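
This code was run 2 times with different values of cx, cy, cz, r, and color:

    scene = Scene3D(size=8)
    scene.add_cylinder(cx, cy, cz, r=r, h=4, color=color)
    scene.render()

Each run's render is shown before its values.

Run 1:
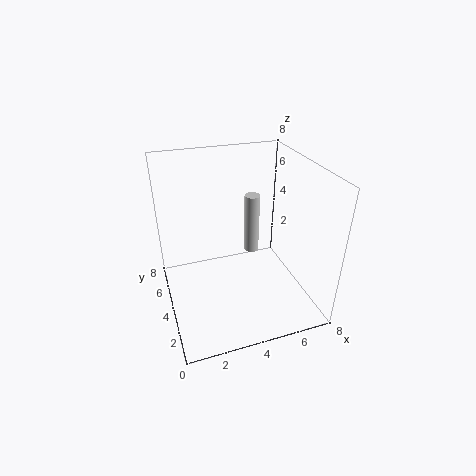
cx = 6
cy = 7
cz = 1
r = 0.5
color = 'lightgray'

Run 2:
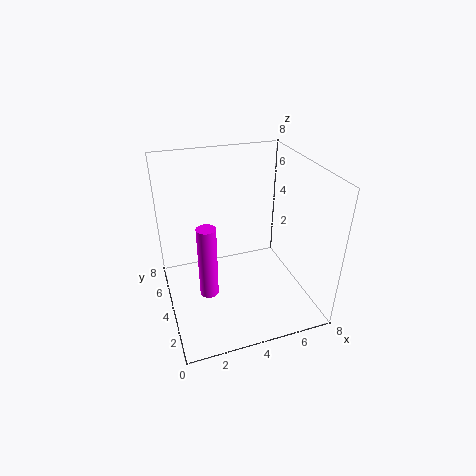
cx = 2
cy = 3
cz = 1.5
r = 0.5
color = 'magenta'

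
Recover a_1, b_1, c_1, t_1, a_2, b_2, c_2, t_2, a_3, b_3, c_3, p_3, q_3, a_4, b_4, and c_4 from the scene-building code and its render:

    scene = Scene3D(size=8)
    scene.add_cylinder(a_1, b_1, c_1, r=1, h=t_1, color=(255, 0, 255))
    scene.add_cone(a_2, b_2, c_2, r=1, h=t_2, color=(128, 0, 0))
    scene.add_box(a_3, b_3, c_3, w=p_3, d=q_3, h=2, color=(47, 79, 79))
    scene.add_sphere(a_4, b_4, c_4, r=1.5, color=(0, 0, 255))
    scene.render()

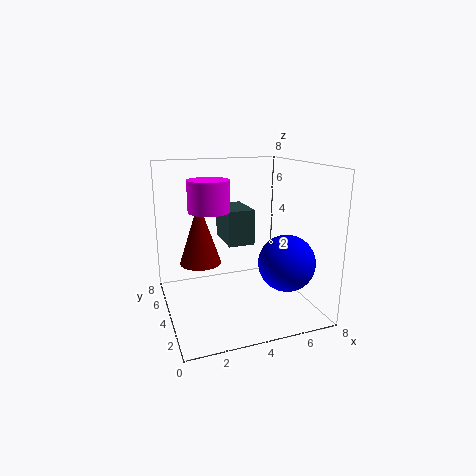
a_1 = 2; b_1 = 2.5; c_1 = 6; t_1 = 1.5; a_2 = 1.5; b_2 = 2.5; c_2 = 3.5; t_2 = 3; a_3 = 3.5; b_3 = 4; c_3 = 3.5; p_3 = 1.5; q_3 = 2.5; a_4 = 6; b_4 = 2; c_4 = 3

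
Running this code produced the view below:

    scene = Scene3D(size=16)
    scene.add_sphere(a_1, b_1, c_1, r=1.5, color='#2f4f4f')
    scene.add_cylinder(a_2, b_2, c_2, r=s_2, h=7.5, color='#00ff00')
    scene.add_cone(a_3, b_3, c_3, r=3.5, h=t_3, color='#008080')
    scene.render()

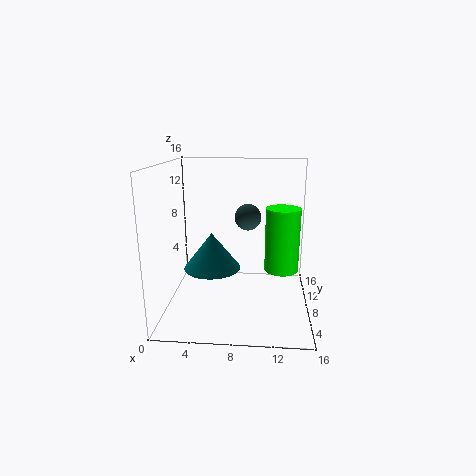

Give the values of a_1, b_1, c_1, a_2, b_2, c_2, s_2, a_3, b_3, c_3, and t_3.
a_1 = 9
b_1 = 9.5
c_1 = 10
a_2 = 13
b_2 = 10
c_2 = 3.5
s_2 = 2
a_3 = 4.5
b_3 = 11
c_3 = 3
t_3 = 4.5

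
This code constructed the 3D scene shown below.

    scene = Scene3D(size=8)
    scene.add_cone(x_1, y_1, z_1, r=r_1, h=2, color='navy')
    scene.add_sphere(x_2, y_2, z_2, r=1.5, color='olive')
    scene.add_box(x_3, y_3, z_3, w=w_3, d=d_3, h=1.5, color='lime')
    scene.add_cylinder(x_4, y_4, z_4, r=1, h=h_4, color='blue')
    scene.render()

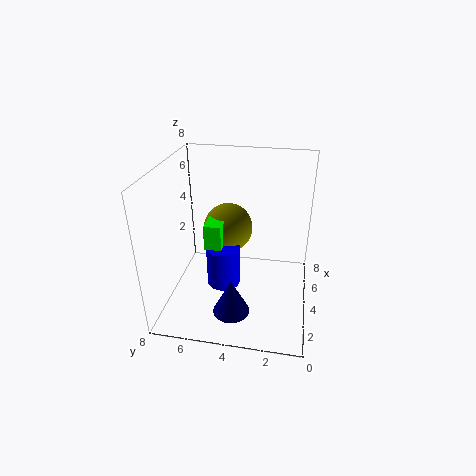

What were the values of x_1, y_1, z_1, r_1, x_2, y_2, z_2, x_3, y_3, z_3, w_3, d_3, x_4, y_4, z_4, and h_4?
x_1 = 2; y_1 = 4; z_1 = 0.5; r_1 = 1; x_2 = 6; y_2 = 5; z_2 = 3.5; x_3 = 4; y_3 = 5; z_3 = 3; w_3 = 2; d_3 = 1; x_4 = 4.5; y_4 = 5; z_4 = 0.5; h_4 = 2.5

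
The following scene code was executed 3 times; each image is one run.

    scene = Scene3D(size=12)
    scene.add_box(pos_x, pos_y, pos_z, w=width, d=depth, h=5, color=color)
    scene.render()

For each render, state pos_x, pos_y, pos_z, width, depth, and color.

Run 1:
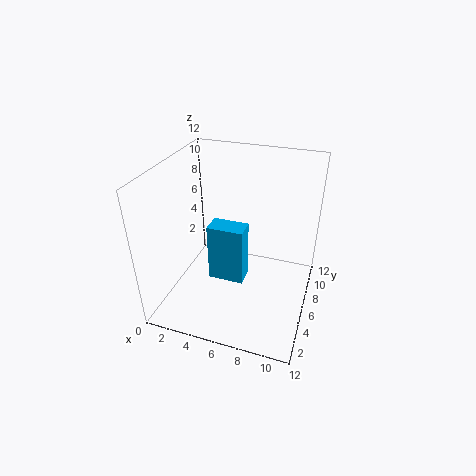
pos_x = 3.75; pos_y = 4.75; pos_z = 2.25; width = 3; depth = 1.75; color = 'deepskyblue'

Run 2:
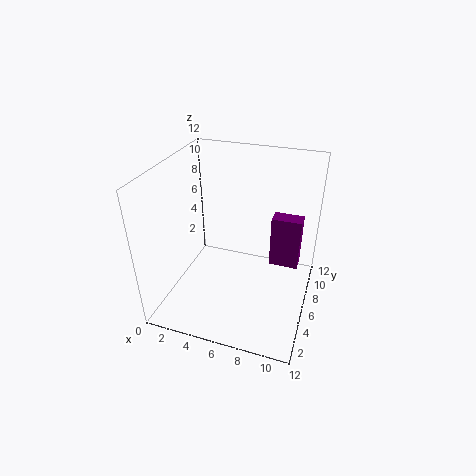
pos_x = 8; pos_y = 9.5; pos_z = 1.25; width = 2.75; depth = 1.5; color = 'purple'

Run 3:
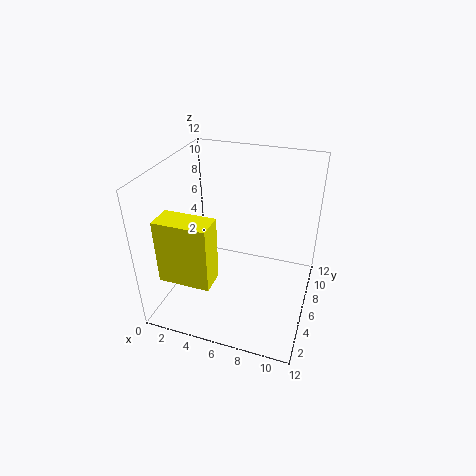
pos_x = 1.5; pos_y = 0.75; pos_z = 4.5; width = 4; depth = 2; color = 'yellow'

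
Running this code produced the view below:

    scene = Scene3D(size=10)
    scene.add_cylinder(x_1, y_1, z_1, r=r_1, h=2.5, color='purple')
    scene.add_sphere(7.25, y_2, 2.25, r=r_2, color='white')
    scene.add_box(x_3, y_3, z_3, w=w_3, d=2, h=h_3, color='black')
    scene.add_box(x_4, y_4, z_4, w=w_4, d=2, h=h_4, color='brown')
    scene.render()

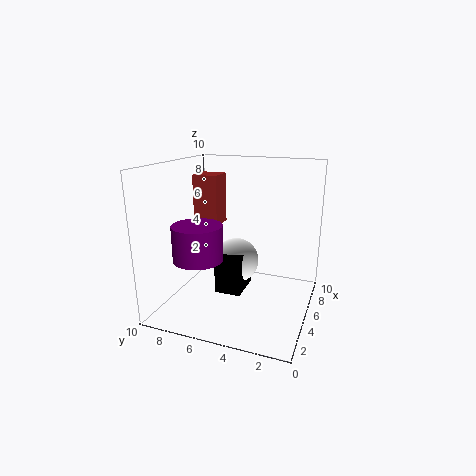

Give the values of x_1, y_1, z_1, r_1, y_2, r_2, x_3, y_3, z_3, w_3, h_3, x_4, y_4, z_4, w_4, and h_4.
x_1 = 3.75, y_1 = 7.5, z_1 = 3.5, r_1 = 1.75, y_2 = 6, r_2 = 1.75, x_3 = 5.25, y_3 = 5, z_3 = 0.25, w_3 = 2.75, h_3 = 3, x_4 = 7.5, y_4 = 7.75, z_4 = 4.75, w_4 = 2, h_4 = 4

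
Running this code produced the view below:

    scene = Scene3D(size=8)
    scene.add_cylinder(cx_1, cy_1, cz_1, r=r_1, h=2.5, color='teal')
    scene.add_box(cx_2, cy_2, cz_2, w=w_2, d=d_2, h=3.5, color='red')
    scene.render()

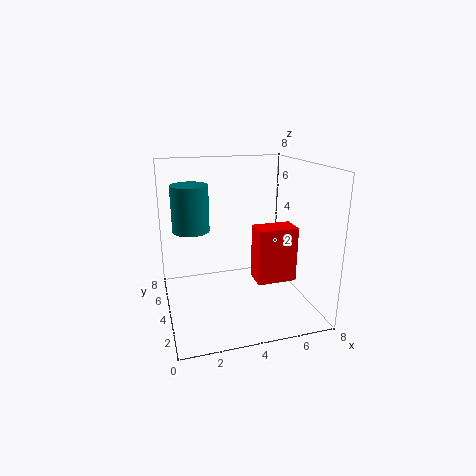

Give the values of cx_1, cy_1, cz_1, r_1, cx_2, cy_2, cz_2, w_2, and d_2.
cx_1 = 1.5; cy_1 = 4.5; cz_1 = 4.5; r_1 = 1; cx_2 = 5.5; cy_2 = 4.5; cz_2 = 0.5; w_2 = 2.5; d_2 = 1.5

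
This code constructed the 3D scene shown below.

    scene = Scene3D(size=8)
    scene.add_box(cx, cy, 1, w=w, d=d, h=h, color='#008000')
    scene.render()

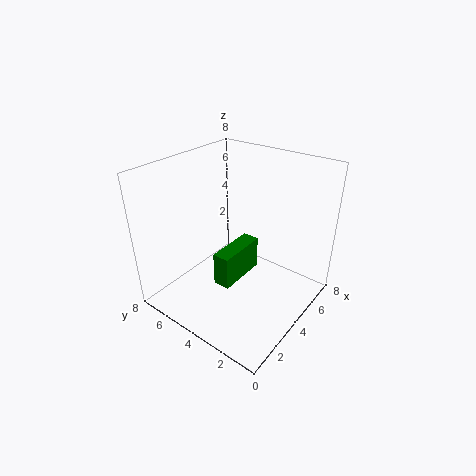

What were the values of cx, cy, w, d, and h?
cx = 3, cy = 4, w = 3, d = 1, h = 2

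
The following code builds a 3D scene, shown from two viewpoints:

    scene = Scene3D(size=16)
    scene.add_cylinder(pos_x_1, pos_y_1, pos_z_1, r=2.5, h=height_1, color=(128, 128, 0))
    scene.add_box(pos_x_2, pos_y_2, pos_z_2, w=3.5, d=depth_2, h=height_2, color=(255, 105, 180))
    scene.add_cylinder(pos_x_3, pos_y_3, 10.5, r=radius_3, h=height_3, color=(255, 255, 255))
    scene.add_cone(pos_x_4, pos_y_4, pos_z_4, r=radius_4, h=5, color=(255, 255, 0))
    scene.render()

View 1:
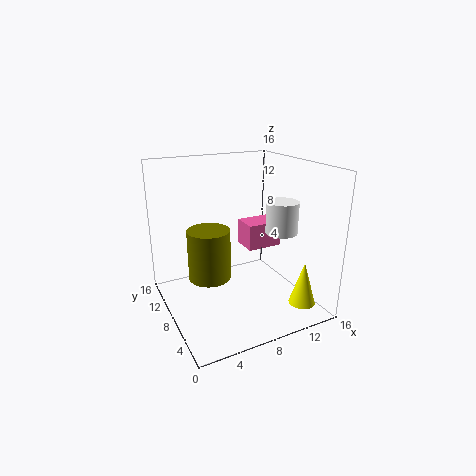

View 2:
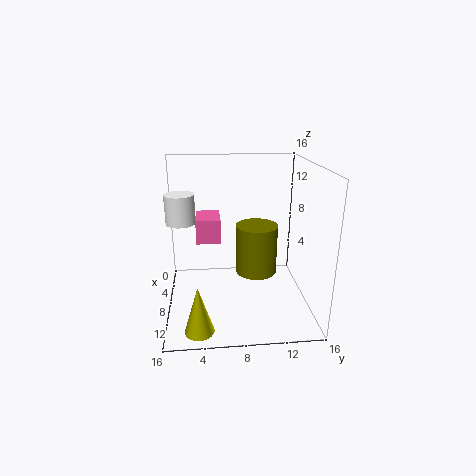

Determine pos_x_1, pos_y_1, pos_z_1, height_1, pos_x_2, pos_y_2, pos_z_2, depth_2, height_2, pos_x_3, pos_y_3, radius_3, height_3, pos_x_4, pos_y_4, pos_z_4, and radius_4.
pos_x_1 = 5.5
pos_y_1 = 10.5
pos_z_1 = 2.5
height_1 = 6
pos_x_2 = 7
pos_y_2 = 3.5
pos_z_2 = 8.5
depth_2 = 2.5
height_2 = 2.5
pos_x_3 = 9.5
pos_y_3 = 2
radius_3 = 1.5
height_3 = 3
pos_x_4 = 14
pos_y_4 = 3.5
pos_z_4 = 0.5
radius_4 = 1.5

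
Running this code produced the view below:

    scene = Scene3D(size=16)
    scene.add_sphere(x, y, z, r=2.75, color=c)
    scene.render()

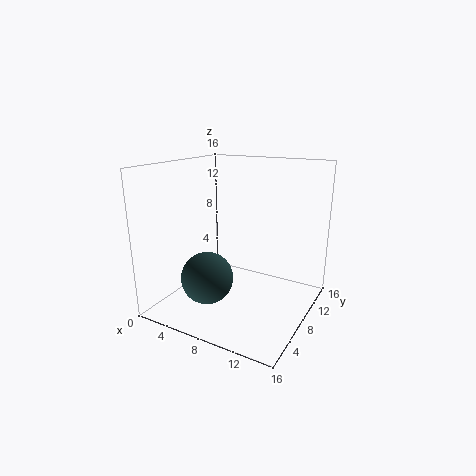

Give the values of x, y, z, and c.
x = 6.5, y = 4, z = 4.5, c = 'darkslategray'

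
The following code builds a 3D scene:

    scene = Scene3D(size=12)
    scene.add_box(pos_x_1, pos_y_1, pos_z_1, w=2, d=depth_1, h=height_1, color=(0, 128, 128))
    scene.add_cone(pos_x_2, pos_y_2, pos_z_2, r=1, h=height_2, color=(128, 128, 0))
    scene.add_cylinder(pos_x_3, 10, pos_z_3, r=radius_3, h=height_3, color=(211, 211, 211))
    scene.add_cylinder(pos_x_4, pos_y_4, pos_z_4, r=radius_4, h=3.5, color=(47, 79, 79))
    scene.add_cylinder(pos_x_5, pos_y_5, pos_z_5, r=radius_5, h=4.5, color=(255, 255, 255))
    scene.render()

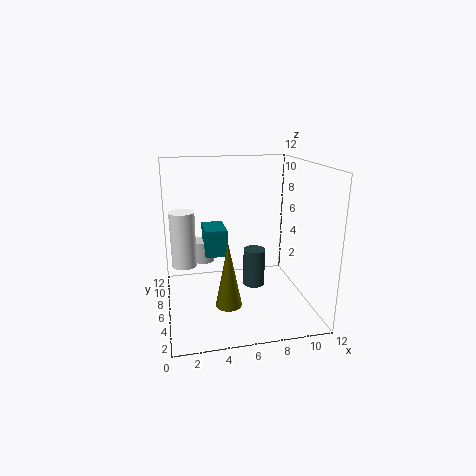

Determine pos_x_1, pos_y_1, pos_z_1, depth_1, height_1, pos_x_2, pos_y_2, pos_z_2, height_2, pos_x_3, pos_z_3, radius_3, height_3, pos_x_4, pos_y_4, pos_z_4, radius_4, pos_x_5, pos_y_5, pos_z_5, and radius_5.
pos_x_1 = 3.5, pos_y_1 = 8, pos_z_1 = 3.5, depth_1 = 3, height_1 = 2.5, pos_x_2 = 4.5, pos_y_2 = 2.5, pos_z_2 = 2, height_2 = 5, pos_x_3 = 3.5, pos_z_3 = 2.5, radius_3 = 1, height_3 = 2, pos_x_4 = 8, pos_y_4 = 8, pos_z_4 = 0.5, radius_4 = 1, pos_x_5 = 1.5, pos_y_5 = 6, pos_z_5 = 4, radius_5 = 1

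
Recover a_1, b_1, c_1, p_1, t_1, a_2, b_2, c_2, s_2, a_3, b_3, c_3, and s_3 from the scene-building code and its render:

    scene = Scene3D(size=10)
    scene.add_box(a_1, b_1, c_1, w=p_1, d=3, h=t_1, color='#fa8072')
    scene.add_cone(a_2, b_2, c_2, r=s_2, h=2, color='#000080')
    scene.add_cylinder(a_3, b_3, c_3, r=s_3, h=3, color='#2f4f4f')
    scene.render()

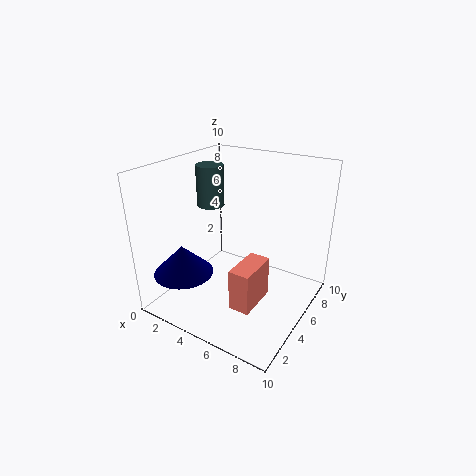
a_1 = 5.5, b_1 = 3, c_1 = 0.5, p_1 = 1.5, t_1 = 3, a_2 = 2.5, b_2 = 2, c_2 = 3, s_2 = 2, a_3 = 2, b_3 = 6, c_3 = 6.5, s_3 = 1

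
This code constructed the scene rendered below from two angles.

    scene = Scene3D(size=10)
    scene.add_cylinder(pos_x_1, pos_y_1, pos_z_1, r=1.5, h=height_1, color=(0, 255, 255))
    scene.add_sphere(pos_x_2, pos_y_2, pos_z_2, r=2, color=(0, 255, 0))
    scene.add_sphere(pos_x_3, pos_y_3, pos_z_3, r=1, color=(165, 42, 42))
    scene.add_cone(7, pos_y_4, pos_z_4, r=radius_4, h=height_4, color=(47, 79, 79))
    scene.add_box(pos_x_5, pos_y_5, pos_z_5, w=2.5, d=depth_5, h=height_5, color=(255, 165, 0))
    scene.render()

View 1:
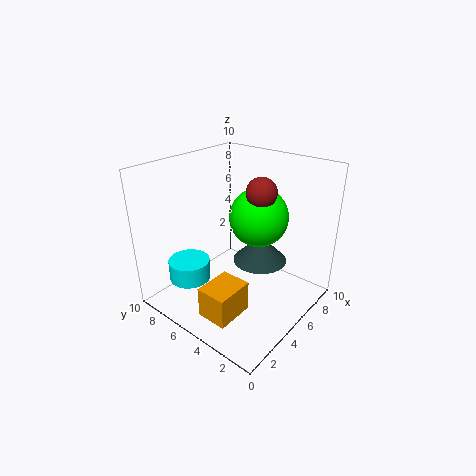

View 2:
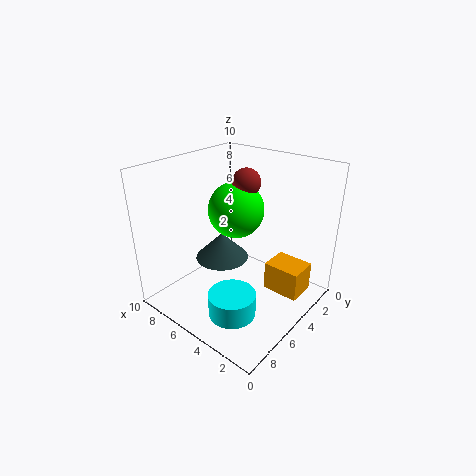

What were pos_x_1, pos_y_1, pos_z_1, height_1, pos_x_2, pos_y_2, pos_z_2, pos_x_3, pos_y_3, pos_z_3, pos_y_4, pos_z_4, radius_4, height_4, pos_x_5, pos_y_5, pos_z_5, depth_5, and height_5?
pos_x_1 = 3, pos_y_1 = 8, pos_z_1 = 1.5, height_1 = 1.5, pos_x_2 = 6, pos_y_2 = 4, pos_z_2 = 6.5, pos_x_3 = 5.5, pos_y_3 = 3.5, pos_z_3 = 8.5, pos_y_4 = 4.5, pos_z_4 = 2.5, radius_4 = 2, height_4 = 2, pos_x_5 = 0.5, pos_y_5 = 2.5, pos_z_5 = 1.5, depth_5 = 2, height_5 = 2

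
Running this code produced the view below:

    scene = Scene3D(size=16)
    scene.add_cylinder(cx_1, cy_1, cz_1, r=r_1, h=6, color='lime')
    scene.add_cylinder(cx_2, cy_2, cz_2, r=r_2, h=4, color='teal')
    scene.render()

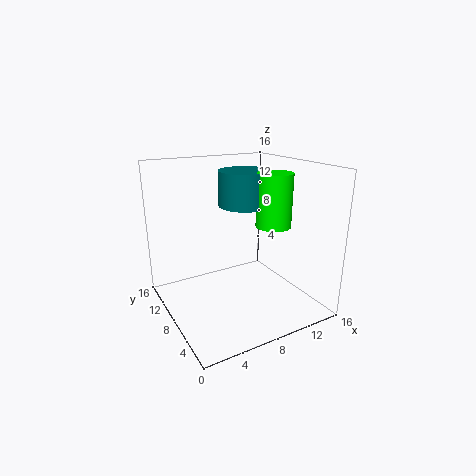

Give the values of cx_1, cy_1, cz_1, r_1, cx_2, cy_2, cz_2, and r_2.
cx_1 = 12; cy_1 = 7; cz_1 = 9; r_1 = 2; cx_2 = 10; cy_2 = 10; cz_2 = 11; r_2 = 3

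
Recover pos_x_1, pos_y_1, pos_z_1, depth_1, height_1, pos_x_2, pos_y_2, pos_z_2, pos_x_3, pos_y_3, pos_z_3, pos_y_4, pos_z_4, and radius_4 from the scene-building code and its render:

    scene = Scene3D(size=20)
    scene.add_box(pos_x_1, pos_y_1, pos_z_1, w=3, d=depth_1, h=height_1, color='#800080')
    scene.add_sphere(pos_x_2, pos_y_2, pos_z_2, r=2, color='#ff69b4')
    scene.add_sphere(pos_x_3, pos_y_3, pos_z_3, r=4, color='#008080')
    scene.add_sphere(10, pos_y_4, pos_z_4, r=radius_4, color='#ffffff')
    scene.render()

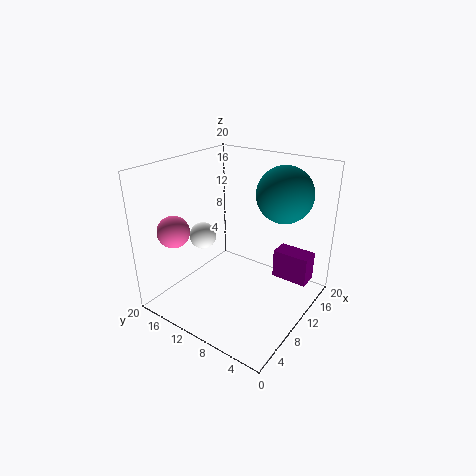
pos_x_1 = 16, pos_y_1 = 2, pos_z_1 = 1.5, depth_1 = 5.5, height_1 = 4.5, pos_x_2 = 2, pos_y_2 = 14, pos_z_2 = 13, pos_x_3 = 15.5, pos_y_3 = 6, pos_z_3 = 15.5, pos_y_4 = 16.5, pos_z_4 = 8.5, radius_4 = 2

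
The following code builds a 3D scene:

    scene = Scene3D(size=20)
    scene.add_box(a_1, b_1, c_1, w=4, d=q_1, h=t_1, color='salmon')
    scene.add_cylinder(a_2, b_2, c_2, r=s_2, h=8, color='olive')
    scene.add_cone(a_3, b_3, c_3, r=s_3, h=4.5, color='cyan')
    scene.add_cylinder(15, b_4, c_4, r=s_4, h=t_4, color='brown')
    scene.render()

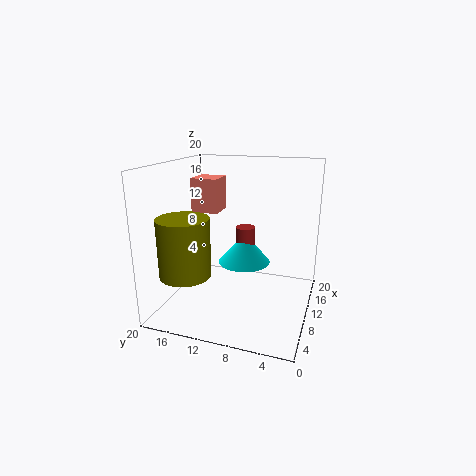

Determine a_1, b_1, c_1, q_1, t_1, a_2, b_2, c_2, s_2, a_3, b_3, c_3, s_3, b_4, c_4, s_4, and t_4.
a_1 = 12
b_1 = 14
c_1 = 12.5
q_1 = 4
t_1 = 5
a_2 = 5.5
b_2 = 16
c_2 = 5.5
s_2 = 3.5
a_3 = 14.5
b_3 = 10.5
c_3 = 4.5
s_3 = 4
b_4 = 10.5
c_4 = 4.5
s_4 = 1.5
t_4 = 5.5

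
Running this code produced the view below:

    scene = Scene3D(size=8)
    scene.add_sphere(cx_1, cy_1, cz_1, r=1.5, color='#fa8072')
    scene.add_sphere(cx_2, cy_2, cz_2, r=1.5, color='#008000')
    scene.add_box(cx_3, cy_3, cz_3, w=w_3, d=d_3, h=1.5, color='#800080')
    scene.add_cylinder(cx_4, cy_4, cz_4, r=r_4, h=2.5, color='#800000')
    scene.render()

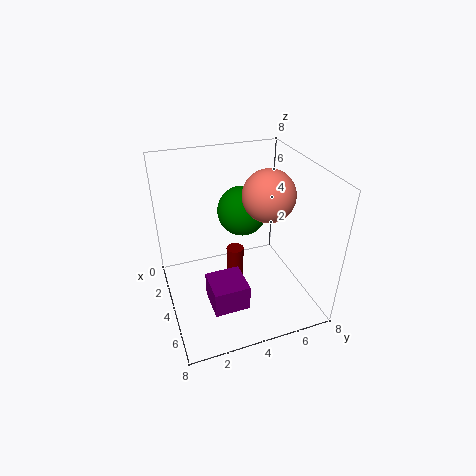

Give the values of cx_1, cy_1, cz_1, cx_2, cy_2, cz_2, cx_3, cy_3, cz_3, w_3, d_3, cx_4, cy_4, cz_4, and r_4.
cx_1 = 3.5; cy_1 = 6; cz_1 = 6; cx_2 = 2; cy_2 = 5; cz_2 = 4.5; cx_3 = 4; cy_3 = 2; cz_3 = 0.5; w_3 = 2; d_3 = 2; cx_4 = 3.5; cy_4 = 4; cz_4 = 0.5; r_4 = 0.5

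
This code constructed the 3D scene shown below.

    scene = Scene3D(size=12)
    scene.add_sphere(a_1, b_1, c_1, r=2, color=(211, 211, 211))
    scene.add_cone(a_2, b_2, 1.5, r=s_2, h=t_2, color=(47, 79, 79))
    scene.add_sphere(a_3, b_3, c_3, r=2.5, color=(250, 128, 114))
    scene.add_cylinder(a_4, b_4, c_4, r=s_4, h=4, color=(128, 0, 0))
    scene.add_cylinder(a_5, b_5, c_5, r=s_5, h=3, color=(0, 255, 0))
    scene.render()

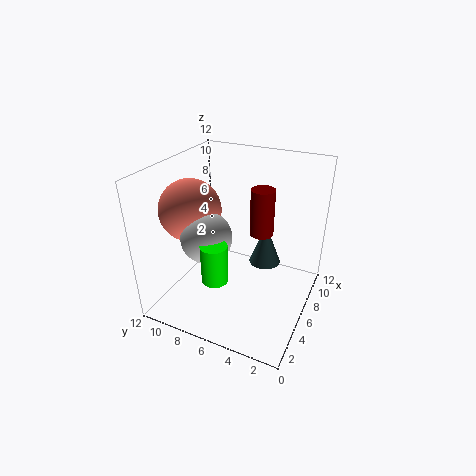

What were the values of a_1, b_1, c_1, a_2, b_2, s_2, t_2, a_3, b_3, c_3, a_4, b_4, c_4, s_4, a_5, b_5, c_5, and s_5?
a_1 = 3.5
b_1 = 7.5
c_1 = 7
a_2 = 10
b_2 = 5
s_2 = 1.5
t_2 = 4
a_3 = 4.5
b_3 = 9.5
c_3 = 8.5
a_4 = 7.5
b_4 = 4.5
c_4 = 6
s_4 = 1
a_5 = 2
b_5 = 6
c_5 = 4.5
s_5 = 1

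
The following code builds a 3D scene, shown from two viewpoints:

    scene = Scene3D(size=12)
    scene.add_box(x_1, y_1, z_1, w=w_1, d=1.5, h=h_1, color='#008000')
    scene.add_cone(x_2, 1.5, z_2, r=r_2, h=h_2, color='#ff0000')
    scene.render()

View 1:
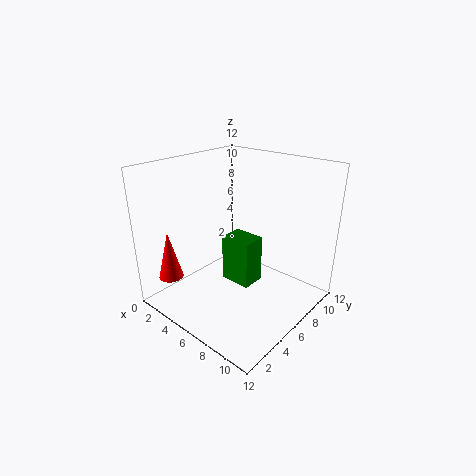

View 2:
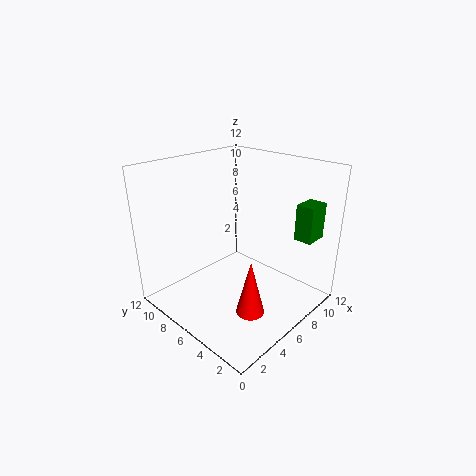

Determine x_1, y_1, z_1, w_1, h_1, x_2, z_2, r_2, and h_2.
x_1 = 9; y_1 = 1; z_1 = 6; w_1 = 2; h_1 = 3; x_2 = 2.5; z_2 = 3; r_2 = 1; h_2 = 4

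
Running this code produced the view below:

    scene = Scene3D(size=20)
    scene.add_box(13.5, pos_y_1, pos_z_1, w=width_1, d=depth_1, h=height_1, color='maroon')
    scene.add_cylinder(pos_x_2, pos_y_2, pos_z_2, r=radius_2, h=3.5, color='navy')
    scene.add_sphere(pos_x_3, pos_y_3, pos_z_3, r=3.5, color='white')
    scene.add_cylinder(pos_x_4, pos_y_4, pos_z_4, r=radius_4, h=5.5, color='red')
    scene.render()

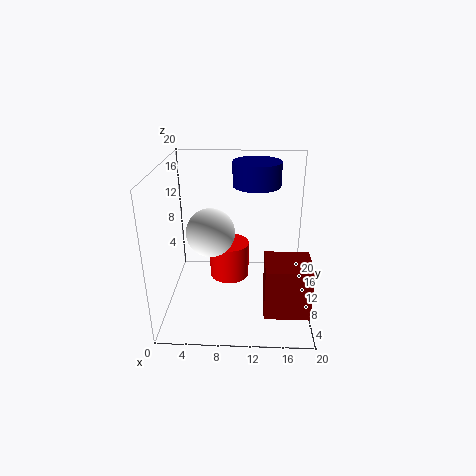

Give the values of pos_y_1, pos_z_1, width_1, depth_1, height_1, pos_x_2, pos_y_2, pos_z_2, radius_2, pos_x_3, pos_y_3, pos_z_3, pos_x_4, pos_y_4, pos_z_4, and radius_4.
pos_y_1 = 0.5
pos_z_1 = 4
width_1 = 5.5
depth_1 = 5
height_1 = 6.5
pos_x_2 = 12.5
pos_y_2 = 15
pos_z_2 = 16
radius_2 = 3.5
pos_x_3 = 6
pos_y_3 = 11.5
pos_z_3 = 10
pos_x_4 = 8.5
pos_y_4 = 13.5
pos_z_4 = 2
radius_4 = 3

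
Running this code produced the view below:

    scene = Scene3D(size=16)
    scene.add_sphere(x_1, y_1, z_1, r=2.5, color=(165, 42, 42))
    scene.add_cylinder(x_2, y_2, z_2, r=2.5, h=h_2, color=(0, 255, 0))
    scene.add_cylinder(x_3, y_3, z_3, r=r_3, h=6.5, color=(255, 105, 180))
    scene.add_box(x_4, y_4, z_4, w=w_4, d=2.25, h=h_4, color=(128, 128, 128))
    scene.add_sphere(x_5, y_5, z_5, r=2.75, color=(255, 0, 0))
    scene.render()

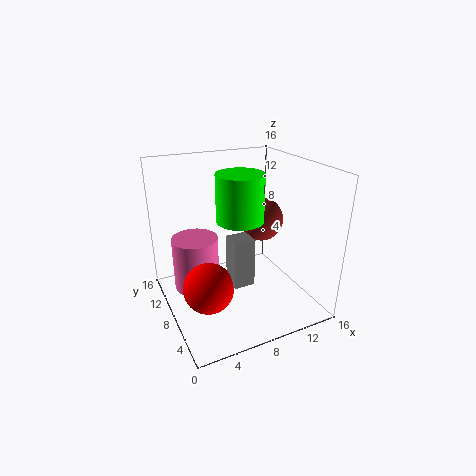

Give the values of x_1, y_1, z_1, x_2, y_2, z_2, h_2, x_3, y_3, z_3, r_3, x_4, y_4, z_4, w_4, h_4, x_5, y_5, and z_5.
x_1 = 11.5, y_1 = 9, z_1 = 9.25, x_2 = 7.75, y_2 = 7, z_2 = 10.5, h_2 = 5, x_3 = 4.25, y_3 = 12, z_3 = 0.5, r_3 = 2.75, x_4 = 6, y_4 = 4.5, z_4 = 4, w_4 = 2.25, h_4 = 5.25, x_5 = 3.75, y_5 = 6.5, z_5 = 3.5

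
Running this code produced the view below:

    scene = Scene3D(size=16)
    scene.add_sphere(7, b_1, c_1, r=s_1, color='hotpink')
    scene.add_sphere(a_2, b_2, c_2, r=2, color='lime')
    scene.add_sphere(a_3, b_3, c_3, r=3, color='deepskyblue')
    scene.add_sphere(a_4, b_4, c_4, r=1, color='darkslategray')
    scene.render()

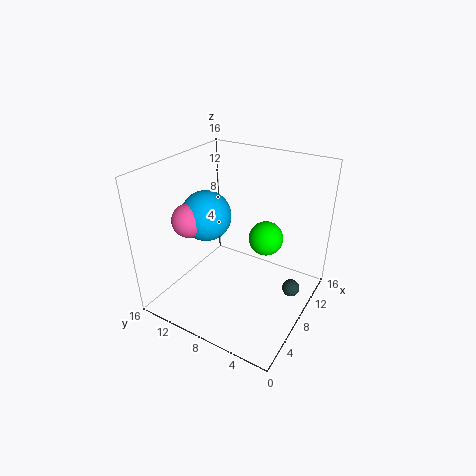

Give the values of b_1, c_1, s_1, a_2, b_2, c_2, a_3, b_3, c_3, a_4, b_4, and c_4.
b_1 = 14, c_1 = 9, s_1 = 2, a_2 = 11, b_2 = 6, c_2 = 7, a_3 = 9, b_3 = 13, c_3 = 9, a_4 = 10, b_4 = 2, c_4 = 2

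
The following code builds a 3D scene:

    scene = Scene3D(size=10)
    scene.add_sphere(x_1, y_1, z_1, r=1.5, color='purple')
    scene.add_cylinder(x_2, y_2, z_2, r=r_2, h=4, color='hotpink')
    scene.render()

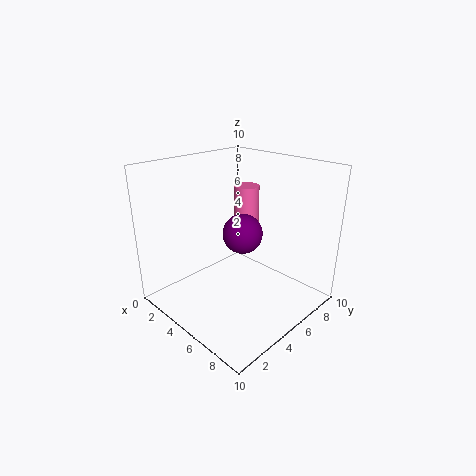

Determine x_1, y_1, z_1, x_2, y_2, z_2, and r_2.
x_1 = 4, y_1 = 6.5, z_1 = 4.5, x_2 = 2.5, y_2 = 8.5, z_2 = 3.5, r_2 = 1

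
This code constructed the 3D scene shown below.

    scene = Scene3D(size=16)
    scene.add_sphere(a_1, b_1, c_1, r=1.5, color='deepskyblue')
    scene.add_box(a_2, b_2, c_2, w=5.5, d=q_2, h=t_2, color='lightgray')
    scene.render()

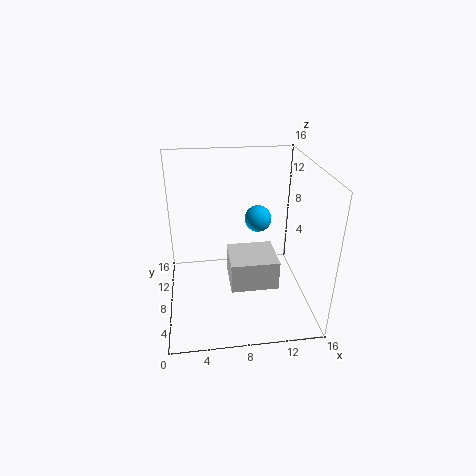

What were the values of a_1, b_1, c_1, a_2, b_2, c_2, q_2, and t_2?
a_1 = 10.5
b_1 = 9.5
c_1 = 9.5
a_2 = 7
b_2 = 6
c_2 = 2
q_2 = 5
t_2 = 3.5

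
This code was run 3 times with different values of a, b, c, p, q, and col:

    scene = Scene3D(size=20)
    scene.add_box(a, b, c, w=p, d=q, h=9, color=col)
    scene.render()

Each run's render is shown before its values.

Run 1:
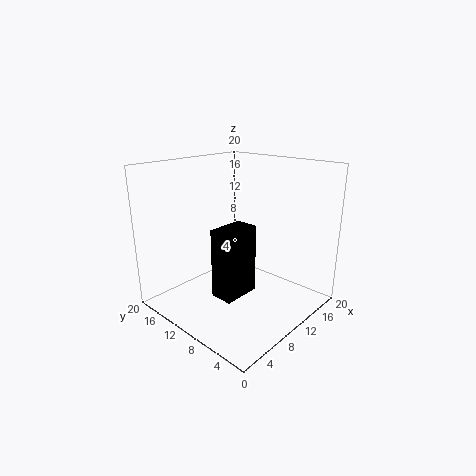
a = 4, b = 6, c = 4, p = 5, q = 3, col = 'black'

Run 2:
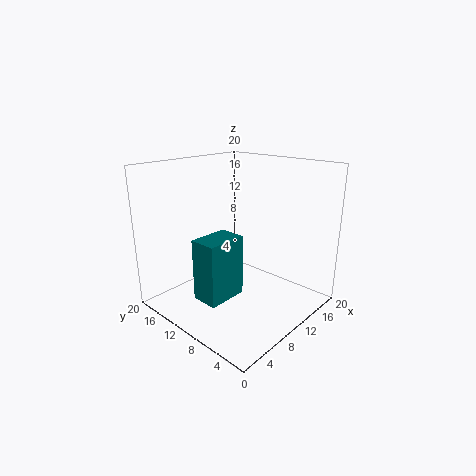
a = 5, b = 10, c = 1, p = 6, q = 4, col = 'teal'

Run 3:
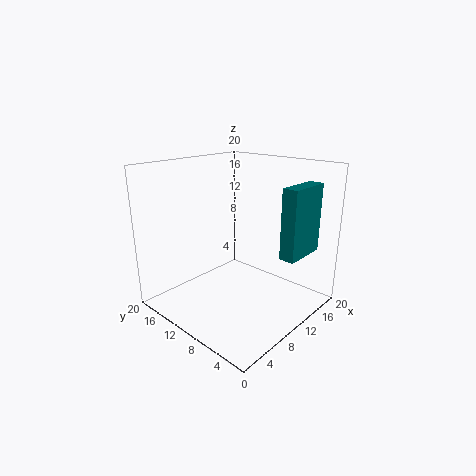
a = 10, b = 1, c = 9, p = 6, q = 2, col = 'teal'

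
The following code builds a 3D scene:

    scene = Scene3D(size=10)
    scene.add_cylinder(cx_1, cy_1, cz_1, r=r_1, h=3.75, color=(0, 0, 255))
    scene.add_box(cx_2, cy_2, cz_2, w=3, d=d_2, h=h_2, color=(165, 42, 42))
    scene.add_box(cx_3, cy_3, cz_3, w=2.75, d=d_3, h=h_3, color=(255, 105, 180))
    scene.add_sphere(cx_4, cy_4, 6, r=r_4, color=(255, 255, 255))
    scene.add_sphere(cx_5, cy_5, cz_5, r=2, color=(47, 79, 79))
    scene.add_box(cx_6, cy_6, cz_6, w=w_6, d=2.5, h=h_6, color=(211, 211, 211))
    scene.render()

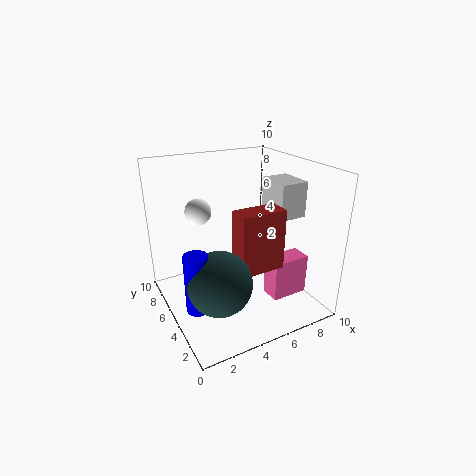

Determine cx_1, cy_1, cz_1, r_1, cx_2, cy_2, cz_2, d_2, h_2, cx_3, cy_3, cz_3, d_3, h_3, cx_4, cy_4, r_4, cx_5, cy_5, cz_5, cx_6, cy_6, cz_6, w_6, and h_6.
cx_1 = 1
cy_1 = 2.75
cz_1 = 2
r_1 = 0.75
cx_2 = 3.75
cy_2 = 2
cz_2 = 3.75
d_2 = 1.5
h_2 = 4
cx_3 = 7
cy_3 = 3
cz_3 = 0.25
d_3 = 1.5
h_3 = 3
cx_4 = 3.5
cy_4 = 8.5
r_4 = 1
cx_5 = 2.25
cy_5 = 2.25
cz_5 = 3.75
cx_6 = 7.5
cy_6 = 3.5
cz_6 = 6.25
w_6 = 2
h_6 = 2.5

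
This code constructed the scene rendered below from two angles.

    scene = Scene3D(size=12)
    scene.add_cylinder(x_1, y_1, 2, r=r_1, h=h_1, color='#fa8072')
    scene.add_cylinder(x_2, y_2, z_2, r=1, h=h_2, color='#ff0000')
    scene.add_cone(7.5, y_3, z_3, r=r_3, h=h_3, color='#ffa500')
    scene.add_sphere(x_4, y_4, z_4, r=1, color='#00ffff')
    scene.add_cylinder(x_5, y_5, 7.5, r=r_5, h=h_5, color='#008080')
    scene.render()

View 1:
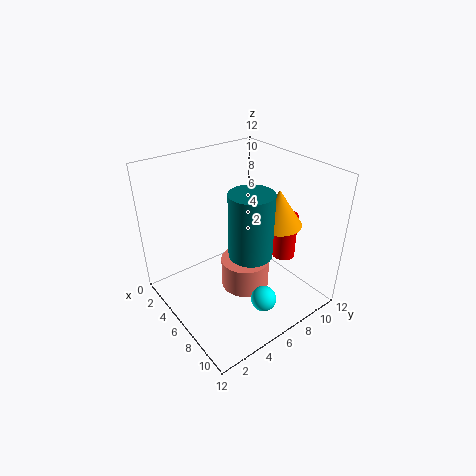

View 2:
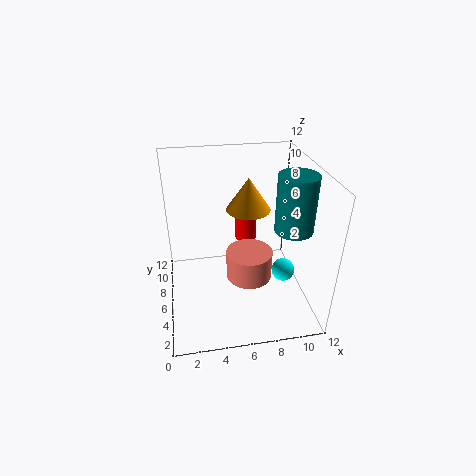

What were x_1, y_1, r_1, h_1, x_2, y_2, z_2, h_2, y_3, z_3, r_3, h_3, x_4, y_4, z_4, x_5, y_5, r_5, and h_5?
x_1 = 7
y_1 = 6
r_1 = 2
h_1 = 2.5
x_2 = 7.5
y_2 = 10
z_2 = 3.5
h_2 = 4
y_3 = 9
z_3 = 7
r_3 = 2
h_3 = 3
x_4 = 10
y_4 = 5.5
z_4 = 2.5
x_5 = 10
y_5 = 4
r_5 = 1.5
h_5 = 4.5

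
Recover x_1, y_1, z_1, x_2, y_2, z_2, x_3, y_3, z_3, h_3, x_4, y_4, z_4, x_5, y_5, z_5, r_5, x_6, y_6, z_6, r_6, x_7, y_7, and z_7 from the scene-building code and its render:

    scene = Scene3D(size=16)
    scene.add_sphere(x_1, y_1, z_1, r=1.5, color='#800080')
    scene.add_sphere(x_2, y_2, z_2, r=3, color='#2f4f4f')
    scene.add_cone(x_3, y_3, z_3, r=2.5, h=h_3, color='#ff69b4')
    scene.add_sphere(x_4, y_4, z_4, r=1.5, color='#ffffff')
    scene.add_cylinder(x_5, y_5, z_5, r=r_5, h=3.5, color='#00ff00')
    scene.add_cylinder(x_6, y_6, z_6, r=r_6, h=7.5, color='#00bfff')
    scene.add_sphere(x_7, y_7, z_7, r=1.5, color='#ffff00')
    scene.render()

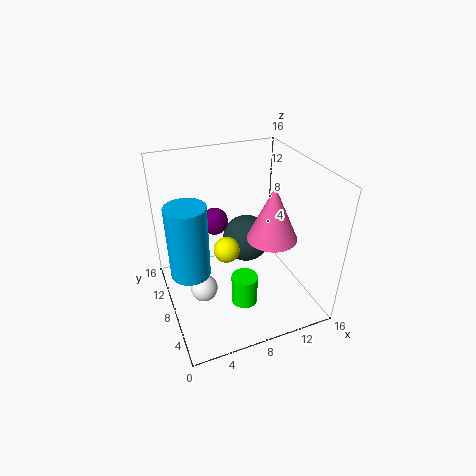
x_1 = 6, y_1 = 10, z_1 = 9.5, x_2 = 11, y_2 = 12.5, z_2 = 4.5, x_3 = 10, y_3 = 4, z_3 = 10, h_3 = 5.5, x_4 = 3.5, y_4 = 7, z_4 = 3, x_5 = 8, y_5 = 6, z_5 = 0.5, r_5 = 1.5, x_6 = 2, y_6 = 6, z_6 = 6.5, r_6 = 2, x_7 = 7, y_7 = 9, z_7 = 6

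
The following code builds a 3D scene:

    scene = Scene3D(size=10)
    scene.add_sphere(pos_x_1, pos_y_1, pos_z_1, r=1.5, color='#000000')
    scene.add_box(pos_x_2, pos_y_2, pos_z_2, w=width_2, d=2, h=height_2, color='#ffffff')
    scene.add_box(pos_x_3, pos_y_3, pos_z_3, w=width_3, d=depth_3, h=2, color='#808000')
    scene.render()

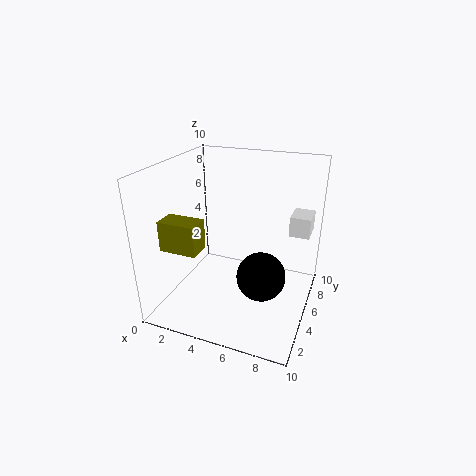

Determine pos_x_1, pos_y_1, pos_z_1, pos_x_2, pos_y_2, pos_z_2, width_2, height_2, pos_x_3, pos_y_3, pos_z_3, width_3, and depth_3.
pos_x_1 = 7.5; pos_y_1 = 2.5; pos_z_1 = 4; pos_x_2 = 8; pos_y_2 = 7.5; pos_z_2 = 4.5; width_2 = 1.5; height_2 = 1.5; pos_x_3 = 1; pos_y_3 = 1.5; pos_z_3 = 5; width_3 = 2.5; depth_3 = 1.5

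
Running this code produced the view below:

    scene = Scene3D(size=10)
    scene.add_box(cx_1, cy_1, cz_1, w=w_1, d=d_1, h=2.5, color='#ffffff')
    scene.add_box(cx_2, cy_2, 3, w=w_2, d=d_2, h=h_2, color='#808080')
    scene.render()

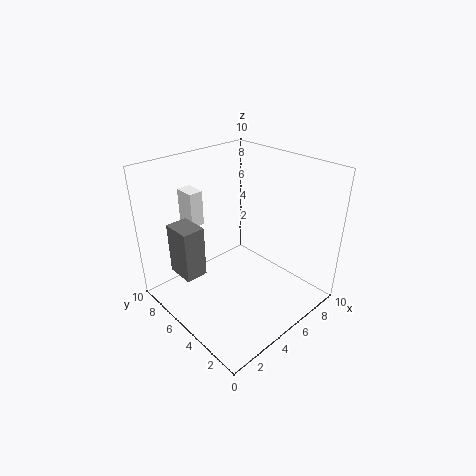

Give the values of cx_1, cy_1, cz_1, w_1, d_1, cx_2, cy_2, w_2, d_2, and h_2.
cx_1 = 3
cy_1 = 7.5
cz_1 = 5.5
w_1 = 1
d_1 = 1.5
cx_2 = 1
cy_2 = 5.5
w_2 = 1.5
d_2 = 2
h_2 = 3.5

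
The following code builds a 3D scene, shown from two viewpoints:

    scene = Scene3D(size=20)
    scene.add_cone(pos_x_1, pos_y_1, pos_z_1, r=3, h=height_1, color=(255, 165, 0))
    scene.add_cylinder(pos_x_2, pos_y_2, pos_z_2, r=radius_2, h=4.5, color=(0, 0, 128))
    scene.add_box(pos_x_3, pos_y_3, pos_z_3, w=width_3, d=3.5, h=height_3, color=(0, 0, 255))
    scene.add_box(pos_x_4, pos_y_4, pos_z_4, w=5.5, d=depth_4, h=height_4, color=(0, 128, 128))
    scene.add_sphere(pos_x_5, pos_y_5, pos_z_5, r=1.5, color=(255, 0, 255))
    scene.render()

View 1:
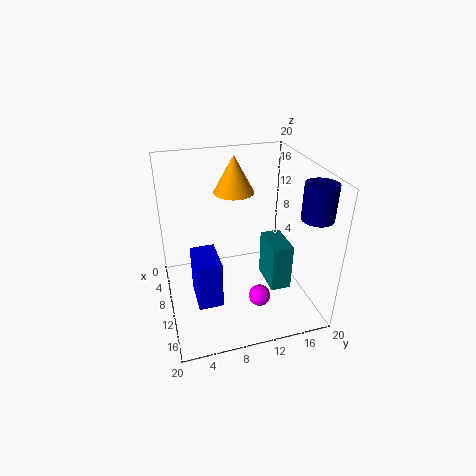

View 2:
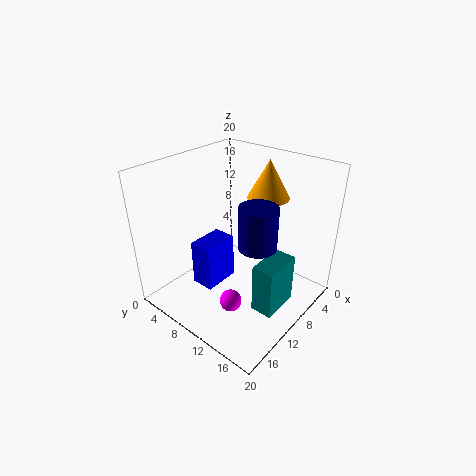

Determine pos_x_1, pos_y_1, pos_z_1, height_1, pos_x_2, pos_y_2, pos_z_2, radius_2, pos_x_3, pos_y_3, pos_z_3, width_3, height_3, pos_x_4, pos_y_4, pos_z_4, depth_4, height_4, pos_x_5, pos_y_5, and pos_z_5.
pos_x_1 = 4.5; pos_y_1 = 11; pos_z_1 = 14.5; height_1 = 5.5; pos_x_2 = 16.5; pos_y_2 = 18; pos_z_2 = 15; radius_2 = 2; pos_x_3 = 7.5; pos_y_3 = 3.5; pos_z_3 = 1; width_3 = 5.5; height_3 = 7; pos_x_4 = 7; pos_y_4 = 14.5; pos_z_4 = 1.5; depth_4 = 3; height_4 = 7; pos_x_5 = 14; pos_y_5 = 12; pos_z_5 = 2.5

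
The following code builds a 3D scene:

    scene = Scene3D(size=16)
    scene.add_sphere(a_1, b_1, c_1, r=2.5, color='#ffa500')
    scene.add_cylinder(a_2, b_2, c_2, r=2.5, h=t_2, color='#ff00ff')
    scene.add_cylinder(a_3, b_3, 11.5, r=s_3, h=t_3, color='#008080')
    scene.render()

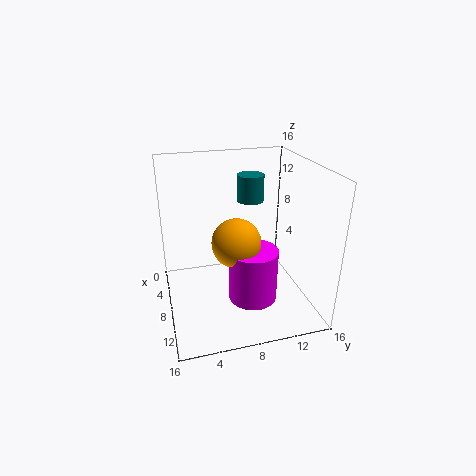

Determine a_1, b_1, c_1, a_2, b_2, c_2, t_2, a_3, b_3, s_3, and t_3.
a_1 = 11
b_1 = 7
c_1 = 9
a_2 = 12
b_2 = 8.5
c_2 = 3
t_2 = 5.5
a_3 = 6
b_3 = 10
s_3 = 1.5
t_3 = 3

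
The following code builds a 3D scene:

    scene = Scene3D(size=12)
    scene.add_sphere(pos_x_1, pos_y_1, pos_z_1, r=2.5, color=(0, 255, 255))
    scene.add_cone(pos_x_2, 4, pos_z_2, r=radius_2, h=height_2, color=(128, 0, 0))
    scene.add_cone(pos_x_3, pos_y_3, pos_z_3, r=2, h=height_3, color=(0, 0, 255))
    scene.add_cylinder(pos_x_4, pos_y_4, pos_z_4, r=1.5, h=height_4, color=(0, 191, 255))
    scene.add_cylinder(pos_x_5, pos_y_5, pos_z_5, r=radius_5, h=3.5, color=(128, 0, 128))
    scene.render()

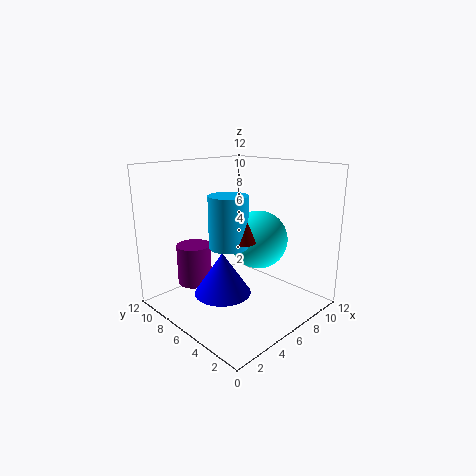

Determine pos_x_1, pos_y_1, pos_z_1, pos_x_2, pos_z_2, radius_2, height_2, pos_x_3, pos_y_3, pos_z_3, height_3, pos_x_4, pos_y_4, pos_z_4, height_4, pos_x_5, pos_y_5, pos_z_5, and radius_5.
pos_x_1 = 8, pos_y_1 = 5.5, pos_z_1 = 5.5, pos_x_2 = 4.5, pos_z_2 = 6.5, radius_2 = 1, height_2 = 2.5, pos_x_3 = 2, pos_y_3 = 3.5, pos_z_3 = 3.5, height_3 = 3, pos_x_4 = 4, pos_y_4 = 5, pos_z_4 = 6, height_4 = 4, pos_x_5 = 4, pos_y_5 = 9.5, pos_z_5 = 1.5, radius_5 = 1.5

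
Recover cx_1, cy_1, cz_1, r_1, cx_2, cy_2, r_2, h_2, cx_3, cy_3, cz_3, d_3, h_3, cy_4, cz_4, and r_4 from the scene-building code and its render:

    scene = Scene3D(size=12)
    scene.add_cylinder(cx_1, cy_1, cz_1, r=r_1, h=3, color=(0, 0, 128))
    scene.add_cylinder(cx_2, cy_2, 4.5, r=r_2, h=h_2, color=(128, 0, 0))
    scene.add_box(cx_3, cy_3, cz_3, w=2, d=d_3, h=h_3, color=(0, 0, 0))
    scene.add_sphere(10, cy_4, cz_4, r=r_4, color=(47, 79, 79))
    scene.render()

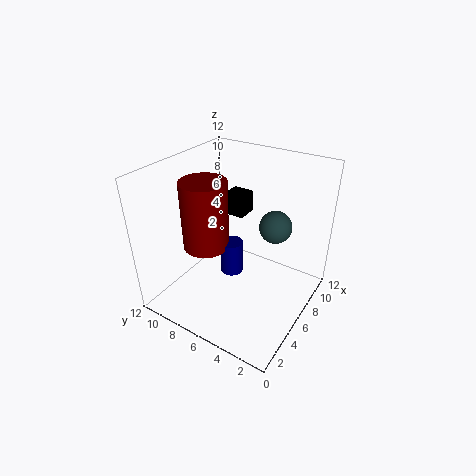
cx_1 = 6.5, cy_1 = 7, cz_1 = 2, r_1 = 1, cx_2 = 5.5, cy_2 = 9, r_2 = 2, h_2 = 6, cx_3 = 9, cy_3 = 7.5, cz_3 = 6, d_3 = 2, h_3 = 2, cy_4 = 4.5, cz_4 = 5.5, r_4 = 1.5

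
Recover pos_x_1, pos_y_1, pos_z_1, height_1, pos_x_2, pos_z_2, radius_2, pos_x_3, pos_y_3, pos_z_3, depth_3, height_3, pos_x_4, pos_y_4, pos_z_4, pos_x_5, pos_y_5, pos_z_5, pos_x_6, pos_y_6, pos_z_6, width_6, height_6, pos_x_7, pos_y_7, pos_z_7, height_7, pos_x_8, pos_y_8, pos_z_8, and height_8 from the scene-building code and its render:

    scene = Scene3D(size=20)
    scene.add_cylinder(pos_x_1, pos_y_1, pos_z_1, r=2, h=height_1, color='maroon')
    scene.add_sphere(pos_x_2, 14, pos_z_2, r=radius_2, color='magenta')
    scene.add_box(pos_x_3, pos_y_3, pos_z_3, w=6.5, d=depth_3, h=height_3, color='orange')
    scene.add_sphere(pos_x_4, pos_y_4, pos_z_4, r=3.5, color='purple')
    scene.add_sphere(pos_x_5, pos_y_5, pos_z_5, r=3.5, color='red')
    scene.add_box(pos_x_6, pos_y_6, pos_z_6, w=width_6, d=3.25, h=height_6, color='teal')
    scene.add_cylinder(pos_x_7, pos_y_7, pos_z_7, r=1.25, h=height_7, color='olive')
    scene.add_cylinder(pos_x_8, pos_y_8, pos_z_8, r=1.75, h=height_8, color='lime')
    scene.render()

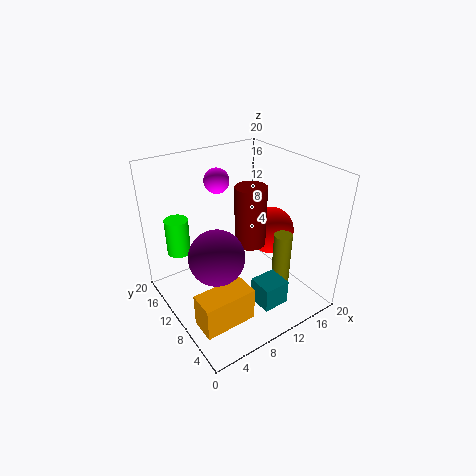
pos_x_1 = 10
pos_y_1 = 7.25
pos_z_1 = 10.75
height_1 = 7.75
pos_x_2 = 9.25
pos_z_2 = 17.25
radius_2 = 1.75
pos_x_3 = 0.25
pos_y_3 = 1.75
pos_z_3 = 3.75
depth_3 = 3.25
height_3 = 4.25
pos_x_4 = 4.75
pos_y_4 = 7
pos_z_4 = 10.5
pos_x_5 = 16.25
pos_y_5 = 10.5
pos_z_5 = 9
pos_x_6 = 8.5
pos_y_6 = 1.5
pos_z_6 = 3.75
width_6 = 3.5
height_6 = 3.25
pos_x_7 = 14.25
pos_y_7 = 5.5
pos_z_7 = 3
height_7 = 8.25
pos_x_8 = 4.25
pos_y_8 = 17.5
pos_z_8 = 5.75
height_8 = 5.5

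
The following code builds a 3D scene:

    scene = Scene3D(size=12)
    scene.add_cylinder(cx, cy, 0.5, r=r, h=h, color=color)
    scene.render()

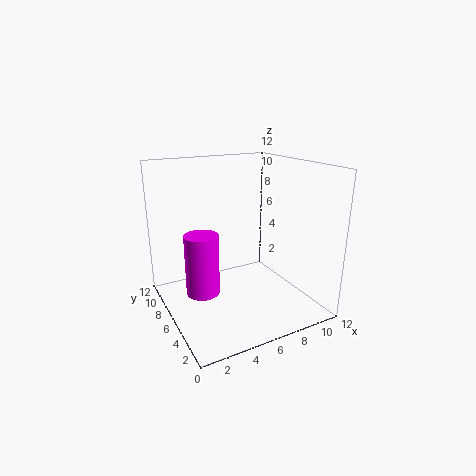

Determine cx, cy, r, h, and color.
cx = 3.5; cy = 8; r = 1.5; h = 5.5; color = 'magenta'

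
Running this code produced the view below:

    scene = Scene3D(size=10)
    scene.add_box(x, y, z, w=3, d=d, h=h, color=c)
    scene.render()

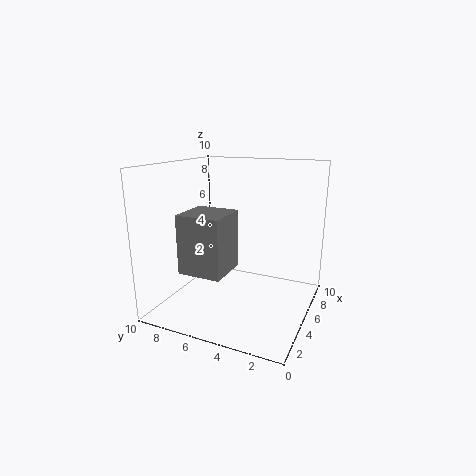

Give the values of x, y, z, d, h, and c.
x = 2
y = 5
z = 3
d = 3
h = 4
c = 'gray'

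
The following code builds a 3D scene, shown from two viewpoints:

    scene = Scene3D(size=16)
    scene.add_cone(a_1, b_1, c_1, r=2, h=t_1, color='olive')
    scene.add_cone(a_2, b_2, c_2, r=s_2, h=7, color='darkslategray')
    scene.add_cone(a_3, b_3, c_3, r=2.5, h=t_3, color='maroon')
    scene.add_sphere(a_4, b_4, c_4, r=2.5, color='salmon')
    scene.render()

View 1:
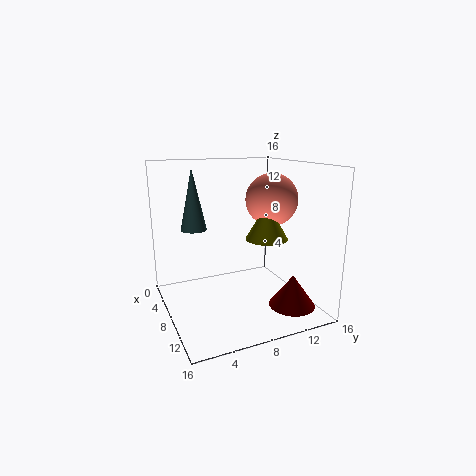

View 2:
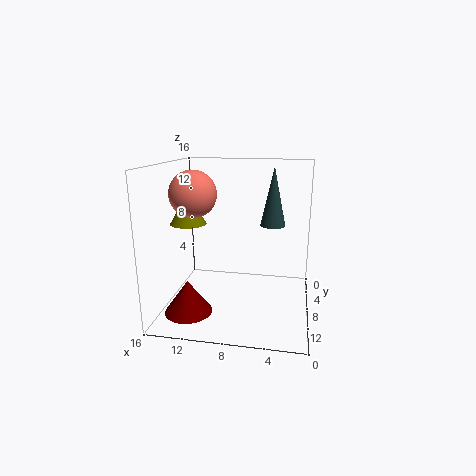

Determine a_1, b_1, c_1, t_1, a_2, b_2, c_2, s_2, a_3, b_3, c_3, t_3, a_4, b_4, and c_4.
a_1 = 13.5; b_1 = 8.5; c_1 = 9.5; t_1 = 3.5; a_2 = 4.5; b_2 = 4; c_2 = 8.5; s_2 = 1.5; a_3 = 12.5; b_3 = 12.5; c_3 = 1; t_3 = 3.5; a_4 = 12.5; b_4 = 9.5; c_4 = 13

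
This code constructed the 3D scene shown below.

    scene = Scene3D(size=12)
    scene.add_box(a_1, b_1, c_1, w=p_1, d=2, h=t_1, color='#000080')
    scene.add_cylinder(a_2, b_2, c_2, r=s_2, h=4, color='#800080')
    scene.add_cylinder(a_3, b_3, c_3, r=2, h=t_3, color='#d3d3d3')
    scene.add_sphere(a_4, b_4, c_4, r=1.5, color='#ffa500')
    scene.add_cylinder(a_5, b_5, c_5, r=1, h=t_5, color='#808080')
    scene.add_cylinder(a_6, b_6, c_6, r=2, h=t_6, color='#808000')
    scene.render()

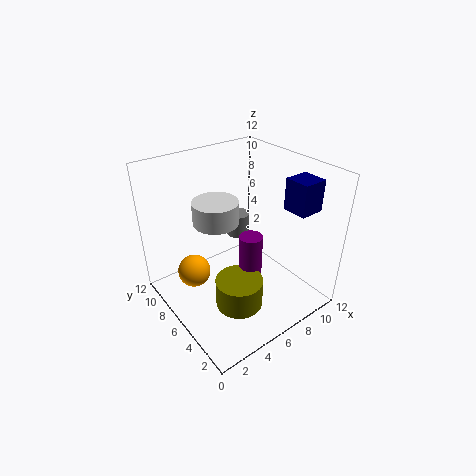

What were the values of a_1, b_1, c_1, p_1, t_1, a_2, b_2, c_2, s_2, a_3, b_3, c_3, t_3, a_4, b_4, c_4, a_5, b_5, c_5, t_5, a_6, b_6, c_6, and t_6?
a_1 = 8.5, b_1 = 1.5, c_1 = 9, p_1 = 2, t_1 = 2.5, a_2 = 7, b_2 = 5.5, c_2 = 2, s_2 = 1, a_3 = 5.5, b_3 = 8.5, c_3 = 6.5, t_3 = 2, a_4 = 3.5, b_4 = 9.5, c_4 = 1.5, a_5 = 7.5, b_5 = 8, c_5 = 5, t_5 = 2, a_6 = 5, b_6 = 4.5, c_6 = 0.5, t_6 = 2.5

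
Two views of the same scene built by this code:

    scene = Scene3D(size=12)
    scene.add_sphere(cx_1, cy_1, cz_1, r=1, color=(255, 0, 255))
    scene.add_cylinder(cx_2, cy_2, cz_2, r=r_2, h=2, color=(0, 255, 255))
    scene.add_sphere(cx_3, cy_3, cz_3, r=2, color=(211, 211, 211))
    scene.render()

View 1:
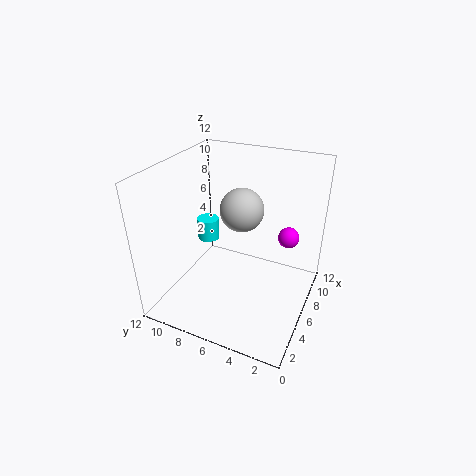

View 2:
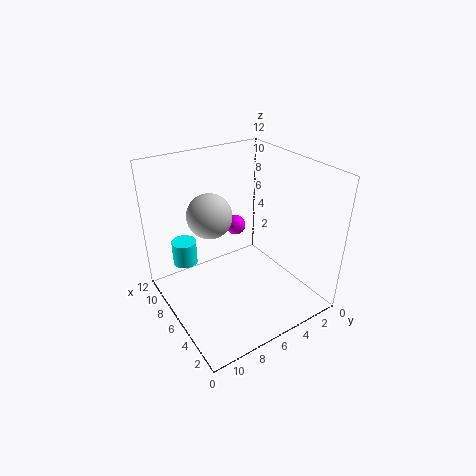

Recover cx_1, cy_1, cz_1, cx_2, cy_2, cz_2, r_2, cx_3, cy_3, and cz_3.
cx_1 = 11
cy_1 = 3
cz_1 = 4
cx_2 = 8
cy_2 = 10
cz_2 = 4
r_2 = 1
cx_3 = 9
cy_3 = 7
cz_3 = 7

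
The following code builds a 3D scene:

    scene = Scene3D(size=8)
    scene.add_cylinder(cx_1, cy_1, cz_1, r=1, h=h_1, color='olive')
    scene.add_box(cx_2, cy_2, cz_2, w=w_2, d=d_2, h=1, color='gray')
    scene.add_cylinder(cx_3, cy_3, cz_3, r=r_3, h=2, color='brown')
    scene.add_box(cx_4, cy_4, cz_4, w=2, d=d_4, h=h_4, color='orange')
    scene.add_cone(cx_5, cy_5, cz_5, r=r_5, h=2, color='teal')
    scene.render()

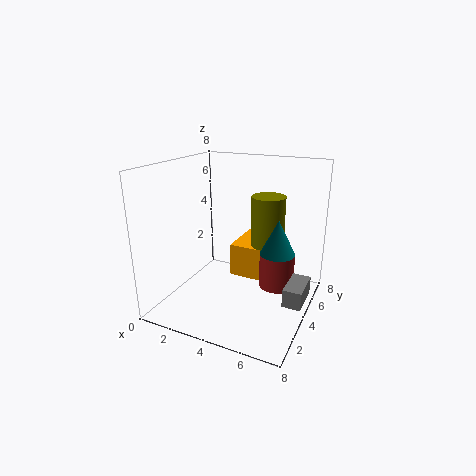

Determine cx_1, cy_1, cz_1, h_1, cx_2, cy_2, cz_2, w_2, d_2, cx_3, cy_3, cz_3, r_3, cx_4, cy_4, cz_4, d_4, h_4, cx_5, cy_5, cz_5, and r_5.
cx_1 = 5; cy_1 = 6; cz_1 = 3; h_1 = 3; cx_2 = 7; cy_2 = 3; cz_2 = 1; w_2 = 1; d_2 = 2; cx_3 = 6; cy_3 = 5; cz_3 = 1; r_3 = 1; cx_4 = 3; cy_4 = 5; cz_4 = 1; d_4 = 3; h_4 = 2; cx_5 = 6; cy_5 = 5; cz_5 = 3; r_5 = 1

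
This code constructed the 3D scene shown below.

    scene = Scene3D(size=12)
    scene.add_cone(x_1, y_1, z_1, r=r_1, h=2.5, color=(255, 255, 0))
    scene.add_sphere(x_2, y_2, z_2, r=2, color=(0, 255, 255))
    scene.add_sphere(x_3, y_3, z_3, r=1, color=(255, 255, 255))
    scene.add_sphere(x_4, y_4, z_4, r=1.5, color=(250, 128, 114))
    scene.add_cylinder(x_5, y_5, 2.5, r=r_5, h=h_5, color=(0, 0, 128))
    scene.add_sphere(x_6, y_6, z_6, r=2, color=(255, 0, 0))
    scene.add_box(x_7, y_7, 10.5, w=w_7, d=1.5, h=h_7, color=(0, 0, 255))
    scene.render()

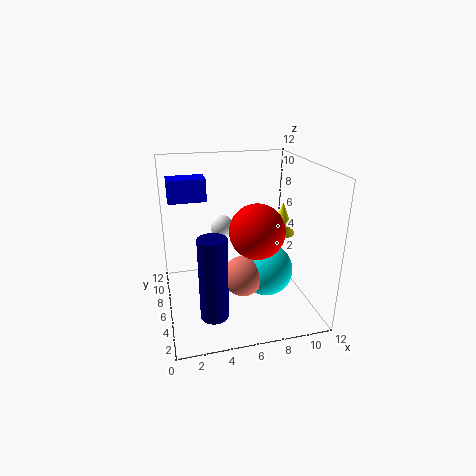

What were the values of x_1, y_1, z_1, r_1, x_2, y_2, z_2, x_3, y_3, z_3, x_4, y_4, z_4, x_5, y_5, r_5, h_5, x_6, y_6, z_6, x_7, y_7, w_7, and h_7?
x_1 = 9, y_1 = 4, z_1 = 7, r_1 = 1, x_2 = 7.5, y_2 = 3, z_2 = 4.5, x_3 = 5, y_3 = 7.5, z_3 = 6.5, x_4 = 5.5, y_4 = 2.5, z_4 = 4.5, x_5 = 3, y_5 = 1, r_5 = 1, h_5 = 6, x_6 = 6.5, y_6 = 2.5, z_6 = 8, x_7 = 0.5, y_7 = 2.5, w_7 = 2.5, h_7 = 1.5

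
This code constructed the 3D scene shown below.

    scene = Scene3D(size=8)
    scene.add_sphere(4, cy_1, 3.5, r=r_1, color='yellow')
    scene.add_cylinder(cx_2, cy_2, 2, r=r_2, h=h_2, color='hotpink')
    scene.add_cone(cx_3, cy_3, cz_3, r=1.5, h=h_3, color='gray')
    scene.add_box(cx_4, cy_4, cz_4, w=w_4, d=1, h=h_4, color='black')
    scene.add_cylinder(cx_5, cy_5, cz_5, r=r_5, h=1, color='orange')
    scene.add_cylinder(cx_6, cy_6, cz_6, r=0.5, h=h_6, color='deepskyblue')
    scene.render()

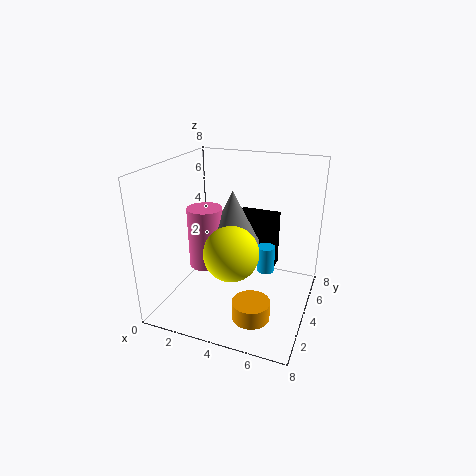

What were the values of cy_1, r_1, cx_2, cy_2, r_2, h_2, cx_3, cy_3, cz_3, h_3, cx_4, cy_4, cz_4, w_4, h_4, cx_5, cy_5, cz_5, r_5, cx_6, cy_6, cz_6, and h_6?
cy_1 = 3
r_1 = 1.5
cx_2 = 2
cy_2 = 4
r_2 = 1
h_2 = 3.5
cx_3 = 3.5
cy_3 = 4.5
cz_3 = 3.5
h_3 = 3
cx_4 = 3
cy_4 = 6.5
cz_4 = 1
w_4 = 2.5
h_4 = 3.5
cx_5 = 5.5
cy_5 = 2
cz_5 = 0.5
r_5 = 1
cx_6 = 5.5
cy_6 = 4.5
cz_6 = 2
h_6 = 1.5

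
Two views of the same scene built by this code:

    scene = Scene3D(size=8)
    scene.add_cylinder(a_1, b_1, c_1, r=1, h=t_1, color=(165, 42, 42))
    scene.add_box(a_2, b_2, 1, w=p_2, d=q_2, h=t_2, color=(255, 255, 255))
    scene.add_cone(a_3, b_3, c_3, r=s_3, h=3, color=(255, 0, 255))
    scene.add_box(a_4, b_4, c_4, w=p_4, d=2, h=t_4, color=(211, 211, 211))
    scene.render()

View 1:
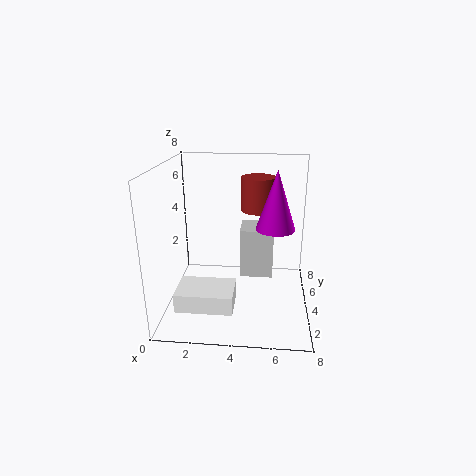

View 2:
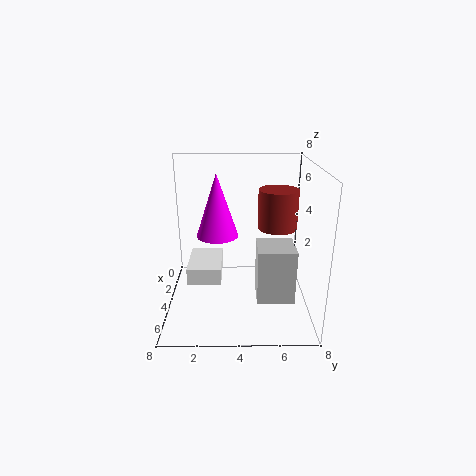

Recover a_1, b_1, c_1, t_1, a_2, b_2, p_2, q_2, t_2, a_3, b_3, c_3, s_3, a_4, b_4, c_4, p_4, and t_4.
a_1 = 5
b_1 = 6
c_1 = 5
t_1 = 2
a_2 = 1
b_2 = 1
p_2 = 3
q_2 = 2
t_2 = 1
a_3 = 6
b_3 = 3
c_3 = 5
s_3 = 1
a_4 = 4
b_4 = 5
c_4 = 1
p_4 = 2
t_4 = 3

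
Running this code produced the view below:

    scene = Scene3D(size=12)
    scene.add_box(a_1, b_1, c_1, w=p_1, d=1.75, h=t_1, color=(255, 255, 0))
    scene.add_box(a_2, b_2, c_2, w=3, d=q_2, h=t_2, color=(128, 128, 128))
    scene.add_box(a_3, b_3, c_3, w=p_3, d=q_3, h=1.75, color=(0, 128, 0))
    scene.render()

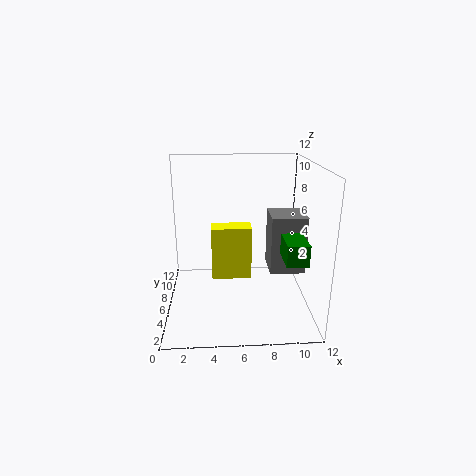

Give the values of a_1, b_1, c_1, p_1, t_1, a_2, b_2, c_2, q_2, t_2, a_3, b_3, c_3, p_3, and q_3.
a_1 = 3.75; b_1 = 6.75; c_1 = 1.75; p_1 = 3.5; t_1 = 4.75; a_2 = 8.75; b_2 = 5.5; c_2 = 2.75; q_2 = 3; t_2 = 5; a_3 = 9.5; b_3 = 2.75; c_3 = 4.75; p_3 = 1.75; q_3 = 3.5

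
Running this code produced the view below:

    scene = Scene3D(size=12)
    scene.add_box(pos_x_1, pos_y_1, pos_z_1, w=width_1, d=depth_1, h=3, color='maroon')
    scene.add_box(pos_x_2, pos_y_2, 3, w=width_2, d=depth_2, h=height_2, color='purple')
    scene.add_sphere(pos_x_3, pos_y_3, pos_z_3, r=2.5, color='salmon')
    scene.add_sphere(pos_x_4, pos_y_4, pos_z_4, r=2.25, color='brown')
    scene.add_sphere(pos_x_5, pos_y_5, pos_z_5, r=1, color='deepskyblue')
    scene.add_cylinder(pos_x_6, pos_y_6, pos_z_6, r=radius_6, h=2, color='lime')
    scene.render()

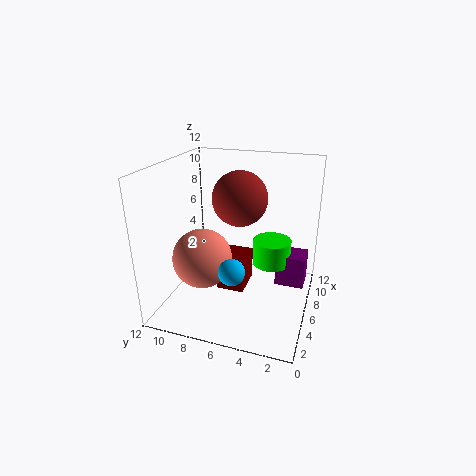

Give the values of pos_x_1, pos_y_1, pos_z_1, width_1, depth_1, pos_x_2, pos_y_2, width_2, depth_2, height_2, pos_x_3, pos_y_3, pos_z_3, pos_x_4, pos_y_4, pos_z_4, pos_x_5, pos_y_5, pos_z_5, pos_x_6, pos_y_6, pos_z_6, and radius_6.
pos_x_1 = 6.5, pos_y_1 = 5.75, pos_z_1 = 0.25, width_1 = 3.25, depth_1 = 2.5, pos_x_2 = 4.75, pos_y_2 = 0.25, width_2 = 2, depth_2 = 2.25, height_2 = 2.5, pos_x_3 = 4.75, pos_y_3 = 8.75, pos_z_3 = 4.25, pos_x_4 = 6.5, pos_y_4 = 6, pos_z_4 = 9.25, pos_x_5 = 2.25, pos_y_5 = 5.25, pos_z_5 = 5, pos_x_6 = 5.5, pos_y_6 = 3, pos_z_6 = 4.5, radius_6 = 1.5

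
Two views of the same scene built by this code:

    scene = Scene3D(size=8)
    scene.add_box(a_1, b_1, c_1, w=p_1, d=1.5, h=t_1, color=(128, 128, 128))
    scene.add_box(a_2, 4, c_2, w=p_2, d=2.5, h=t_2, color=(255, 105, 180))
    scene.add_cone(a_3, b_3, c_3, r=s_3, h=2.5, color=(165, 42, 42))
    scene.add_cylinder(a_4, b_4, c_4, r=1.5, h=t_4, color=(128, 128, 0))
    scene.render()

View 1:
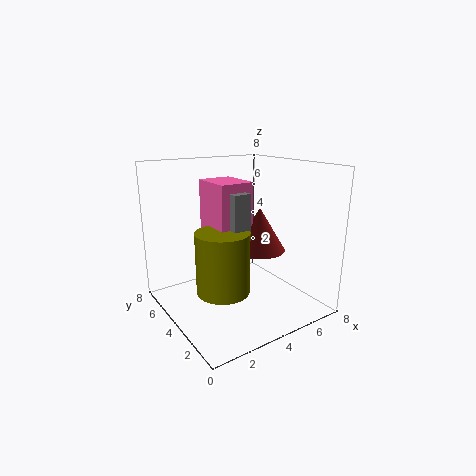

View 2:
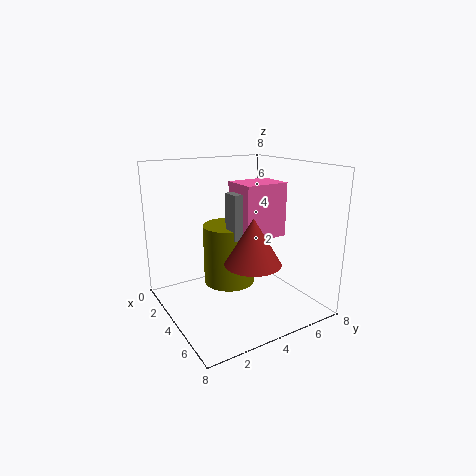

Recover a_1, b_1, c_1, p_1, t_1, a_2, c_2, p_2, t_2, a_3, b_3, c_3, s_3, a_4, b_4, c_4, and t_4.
a_1 = 3.5
b_1 = 3.5
c_1 = 4
p_1 = 1
t_1 = 2.5
a_2 = 3
c_2 = 4
p_2 = 2
t_2 = 3
a_3 = 5.5
b_3 = 4
c_3 = 3
s_3 = 1.5
a_4 = 3
b_4 = 4
c_4 = 1
t_4 = 3.5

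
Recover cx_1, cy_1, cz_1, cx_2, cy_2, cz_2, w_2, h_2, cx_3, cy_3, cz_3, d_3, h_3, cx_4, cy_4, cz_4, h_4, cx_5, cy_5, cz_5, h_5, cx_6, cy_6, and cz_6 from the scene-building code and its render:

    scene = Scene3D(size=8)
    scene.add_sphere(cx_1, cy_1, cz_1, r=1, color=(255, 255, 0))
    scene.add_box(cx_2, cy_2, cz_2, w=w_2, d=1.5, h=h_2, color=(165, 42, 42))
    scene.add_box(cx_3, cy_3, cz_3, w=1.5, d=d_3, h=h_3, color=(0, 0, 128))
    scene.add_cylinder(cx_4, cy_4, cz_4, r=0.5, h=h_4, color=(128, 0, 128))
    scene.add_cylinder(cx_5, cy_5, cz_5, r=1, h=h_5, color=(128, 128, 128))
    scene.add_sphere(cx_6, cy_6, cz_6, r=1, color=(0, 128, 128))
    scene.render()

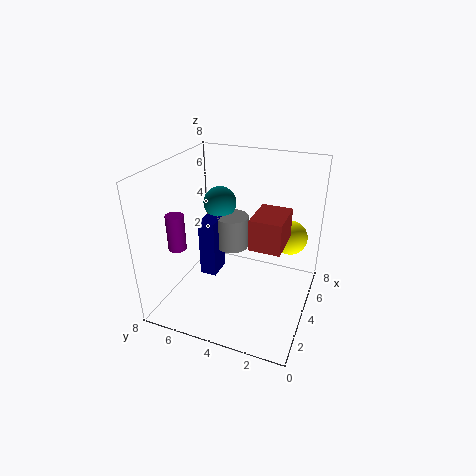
cx_1 = 6
cy_1 = 1.5
cz_1 = 3.5
cx_2 = 1.5
cy_2 = 1
cz_2 = 5
w_2 = 2
h_2 = 1.5
cx_3 = 4
cy_3 = 5.5
cz_3 = 1
d_3 = 1
h_3 = 3.5
cx_4 = 2.5
cy_4 = 7
cz_4 = 3.5
h_4 = 2
cx_5 = 5.5
cy_5 = 5
cz_5 = 2.5
h_5 = 2
cx_6 = 6
cy_6 = 6
cz_6 = 5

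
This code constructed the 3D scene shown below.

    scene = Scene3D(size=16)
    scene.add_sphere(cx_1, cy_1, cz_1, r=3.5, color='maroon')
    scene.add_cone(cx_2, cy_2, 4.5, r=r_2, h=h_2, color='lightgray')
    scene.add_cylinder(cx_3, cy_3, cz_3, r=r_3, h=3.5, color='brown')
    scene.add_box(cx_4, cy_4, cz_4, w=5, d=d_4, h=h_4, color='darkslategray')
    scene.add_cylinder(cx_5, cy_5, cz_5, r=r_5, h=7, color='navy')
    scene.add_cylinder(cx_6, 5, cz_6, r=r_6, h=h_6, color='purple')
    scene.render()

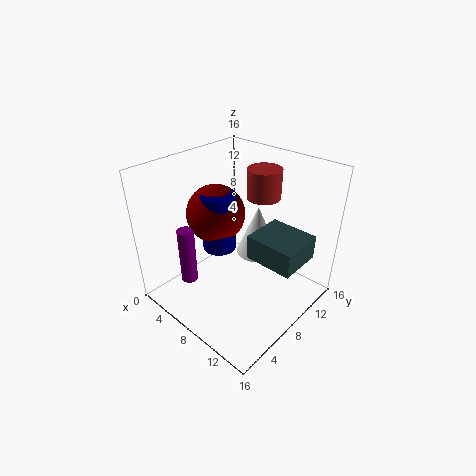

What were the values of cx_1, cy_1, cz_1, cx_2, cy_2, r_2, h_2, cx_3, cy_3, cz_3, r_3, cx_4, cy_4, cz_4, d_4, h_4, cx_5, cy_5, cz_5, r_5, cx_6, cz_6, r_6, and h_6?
cx_1 = 3.5, cy_1 = 9, cz_1 = 9, cx_2 = 8, cy_2 = 11.5, r_2 = 2.5, h_2 = 6, cx_3 = 7.5, cy_3 = 13, cz_3 = 11, r_3 = 2, cx_4 = 11, cy_4 = 6, cz_4 = 8, d_4 = 4.5, h_4 = 2.5, cx_5 = 4.5, cy_5 = 8.5, cz_5 = 5, r_5 = 2, cx_6 = 2.5, cz_6 = 1, r_6 = 1, h_6 = 7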